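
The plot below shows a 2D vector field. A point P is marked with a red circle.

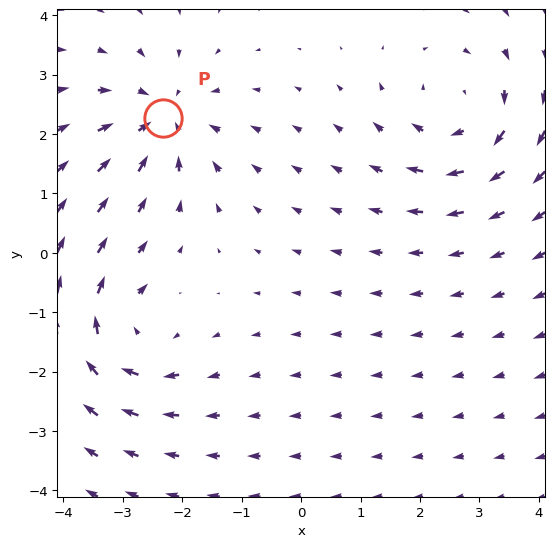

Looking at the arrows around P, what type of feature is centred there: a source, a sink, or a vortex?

At P (-2.3, 2.3) the arrows converge inward. Divergence about -5, curl ≈0 — negative divergence with near-zero curl is a sink.

sink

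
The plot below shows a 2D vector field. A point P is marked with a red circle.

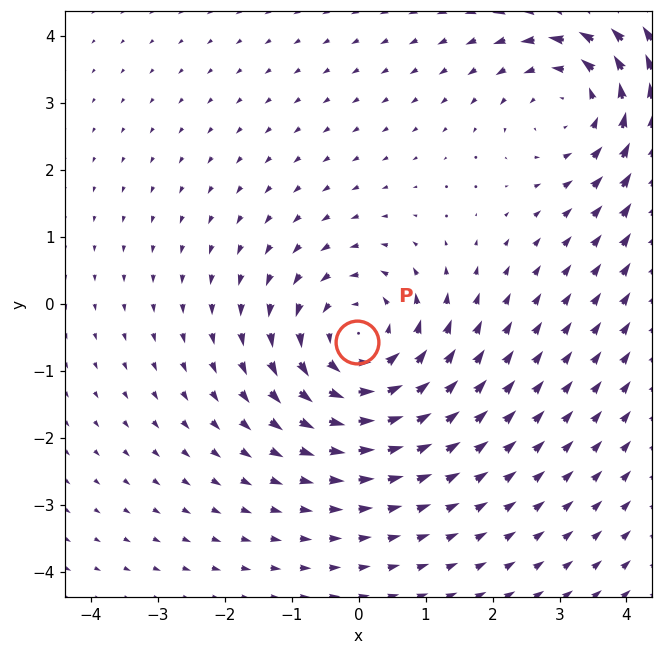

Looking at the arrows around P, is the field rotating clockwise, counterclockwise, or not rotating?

Near P at (-0.0, -0.6) the arrows circulate counterclockwise. The curl (z-component) there is about +4; positive curl means counterclockwise rotation.

counterclockwise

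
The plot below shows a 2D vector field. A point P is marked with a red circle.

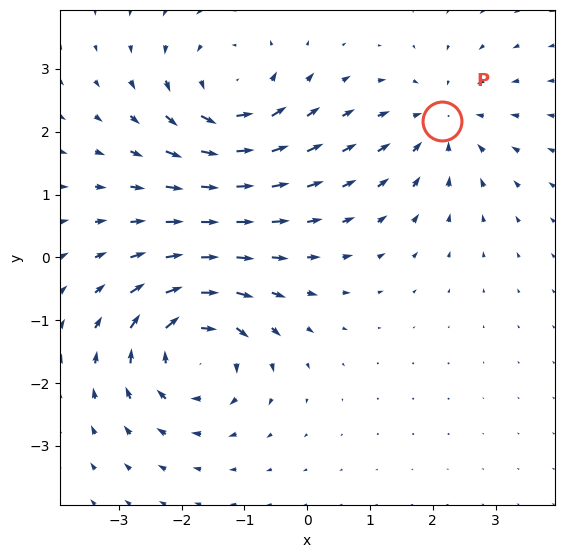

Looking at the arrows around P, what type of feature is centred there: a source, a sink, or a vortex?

At P (2.1, 2.2) the arrows converge inward. Divergence about -3, curl ≈0 — negative divergence with near-zero curl is a sink.

sink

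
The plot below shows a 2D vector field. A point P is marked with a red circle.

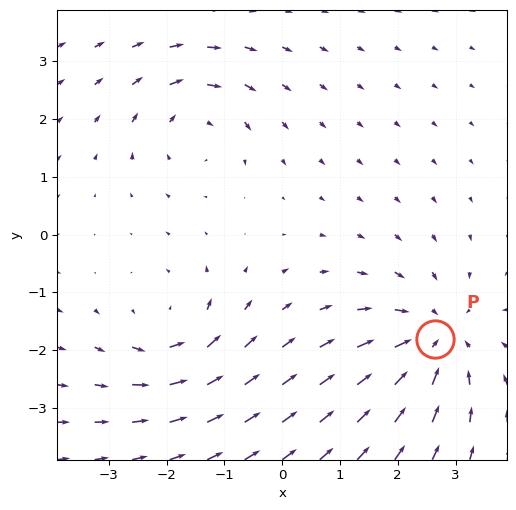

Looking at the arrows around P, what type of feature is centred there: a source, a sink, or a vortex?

sink

At P (2.6, -1.8) the arrows converge inward. Divergence about -4, curl ≈0 — negative divergence with near-zero curl is a sink.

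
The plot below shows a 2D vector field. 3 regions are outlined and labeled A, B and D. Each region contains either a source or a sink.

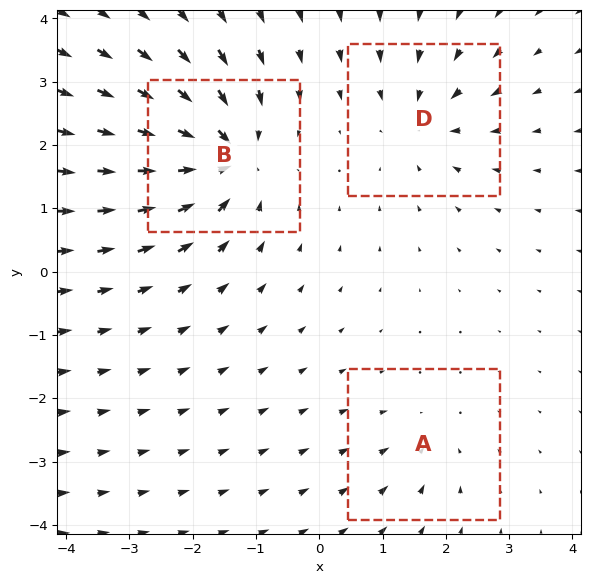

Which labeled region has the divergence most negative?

B

Divergence at each region's feature centre — A: about -2, B: about -6, D: about -4. Region B is most negative.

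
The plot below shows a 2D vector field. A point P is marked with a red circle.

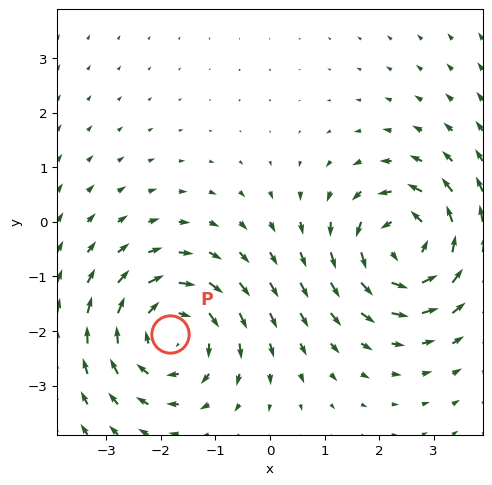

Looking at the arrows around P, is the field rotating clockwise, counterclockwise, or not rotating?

clockwise

Near P at (-1.8, -2.1) the arrows circulate clockwise. The curl (z-component) there is about -3; negative curl means clockwise rotation.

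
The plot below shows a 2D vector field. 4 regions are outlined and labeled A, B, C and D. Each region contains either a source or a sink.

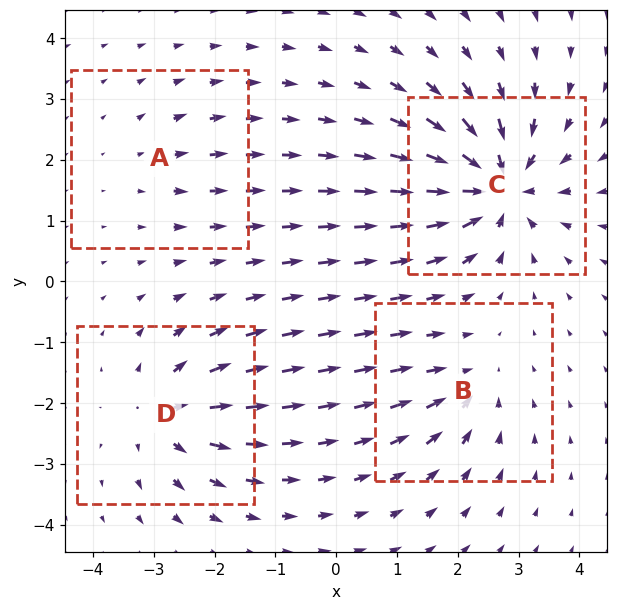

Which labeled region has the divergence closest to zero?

Divergence at each region's feature centre — A: about +2, B: about -4, C: about -9, D: about +6. Region A is closest to zero.

A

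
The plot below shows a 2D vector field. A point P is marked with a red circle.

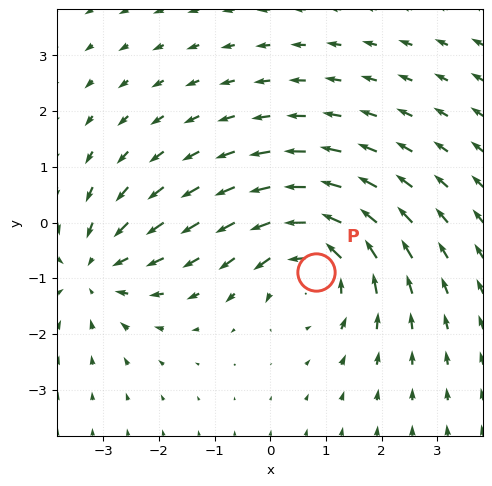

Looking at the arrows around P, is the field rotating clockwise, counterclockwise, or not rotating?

counterclockwise

Near P at (0.8, -0.9) the arrows circulate counterclockwise. The curl (z-component) there is about +3; positive curl means counterclockwise rotation.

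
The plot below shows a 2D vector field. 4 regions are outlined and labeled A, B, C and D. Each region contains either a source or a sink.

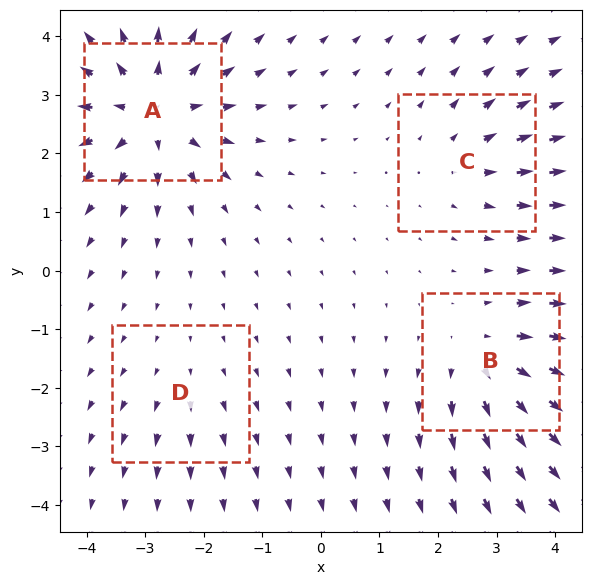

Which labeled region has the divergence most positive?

A

Divergence at each region's feature centre — A: about +7, B: about +5, C: about +3, D: about +2. Region A is most positive.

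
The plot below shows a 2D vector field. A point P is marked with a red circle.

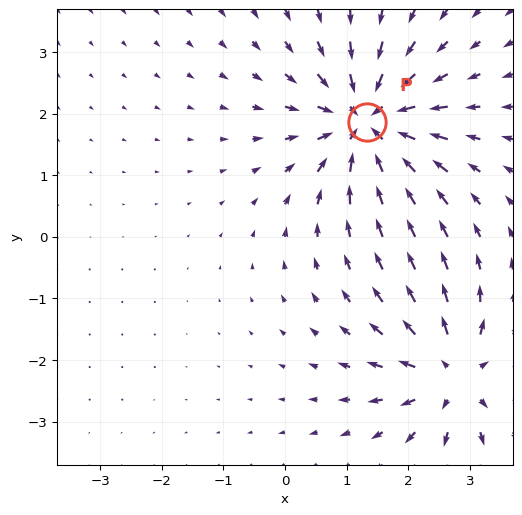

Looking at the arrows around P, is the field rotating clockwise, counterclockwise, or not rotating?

not rotating

Near P at (1.3, 1.9) the arrows show no circulation. The curl there is ≈0.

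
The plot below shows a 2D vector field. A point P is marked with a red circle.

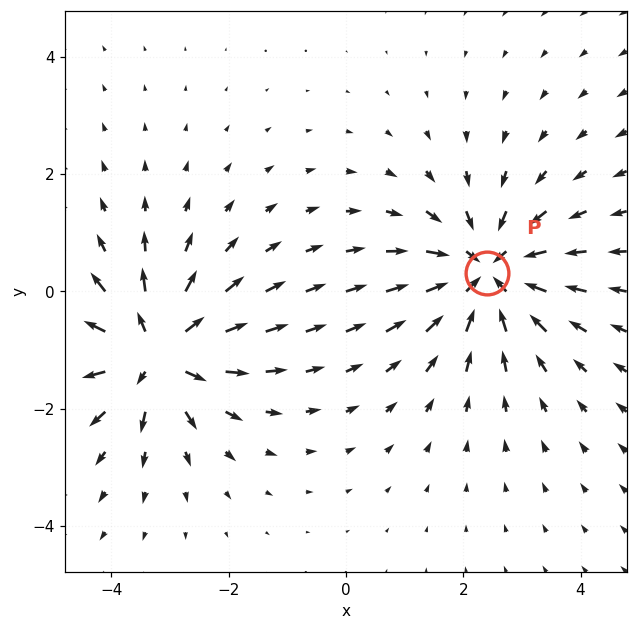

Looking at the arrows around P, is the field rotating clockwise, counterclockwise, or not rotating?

not rotating

Near P at (2.4, 0.3) the arrows show no circulation. The curl there is ≈0.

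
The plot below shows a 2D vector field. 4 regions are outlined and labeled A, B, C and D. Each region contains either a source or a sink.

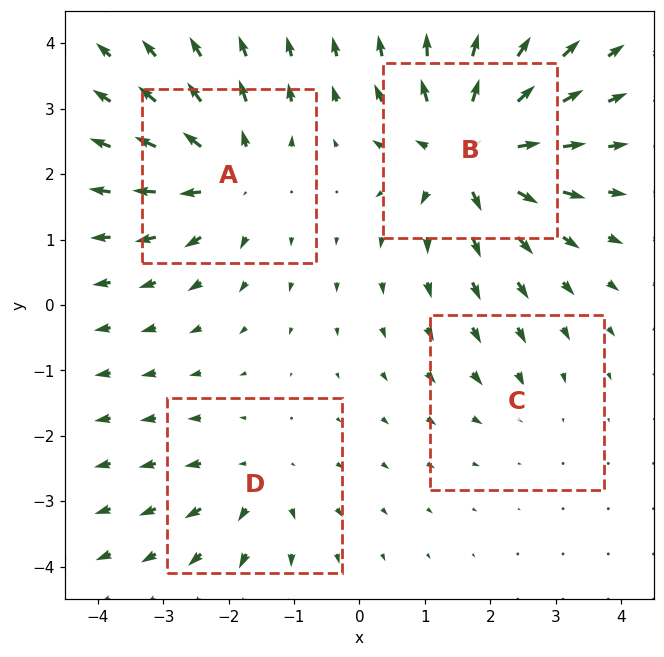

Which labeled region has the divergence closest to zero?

Divergence at each region's feature centre — A: about +6, B: about +8, C: about -2, D: about +4. Region C is closest to zero.

C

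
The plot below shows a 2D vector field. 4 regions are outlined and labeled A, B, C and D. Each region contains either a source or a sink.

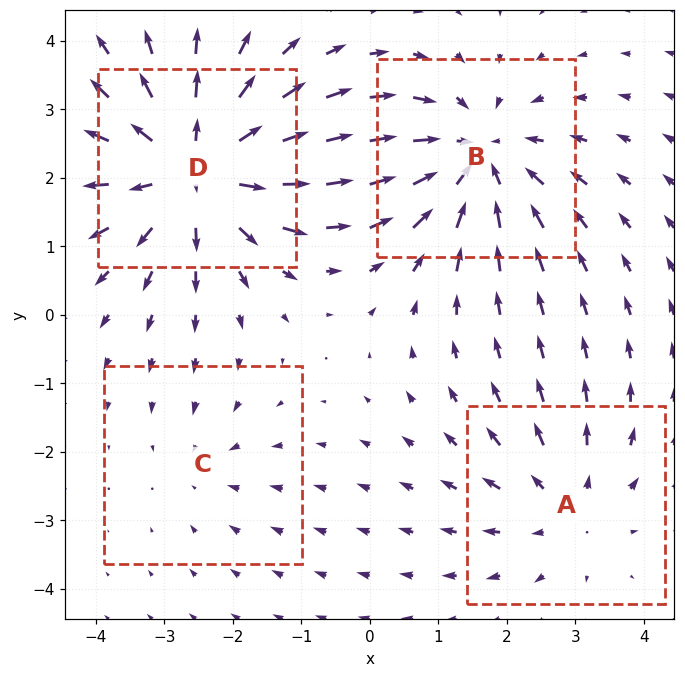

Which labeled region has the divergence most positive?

D

Divergence at each region's feature centre — A: about +3, B: about -5, C: about -2, D: about +6. Region D is most positive.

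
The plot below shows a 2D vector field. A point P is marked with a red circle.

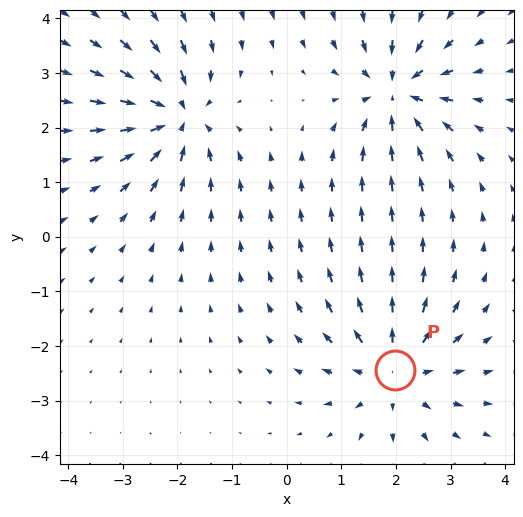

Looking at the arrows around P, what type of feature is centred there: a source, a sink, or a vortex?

source

At P (2.0, -2.4) the arrows spread outward. Divergence about +5, curl ≈0 — positive divergence with near-zero curl is a source.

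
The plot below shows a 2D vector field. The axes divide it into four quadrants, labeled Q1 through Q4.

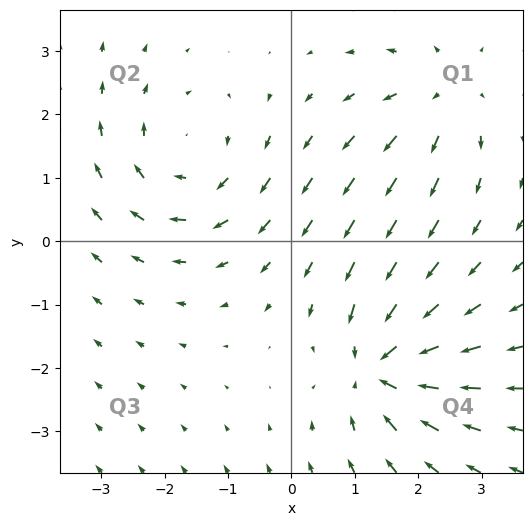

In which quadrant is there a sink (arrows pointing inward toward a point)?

The sink sits at approximately (1.4, -2.0), which lies in quadrant Q4. The divergence there is about -5, negative as expected for a sink.

Q4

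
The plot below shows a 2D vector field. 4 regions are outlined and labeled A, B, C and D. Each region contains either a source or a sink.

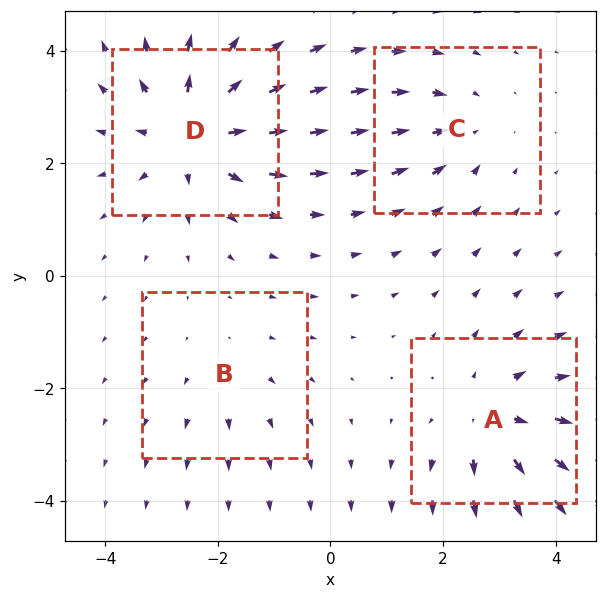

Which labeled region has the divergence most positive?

Divergence at each region's feature centre — A: about +5, B: about +2, C: about -3, D: about +6. Region D is most positive.

D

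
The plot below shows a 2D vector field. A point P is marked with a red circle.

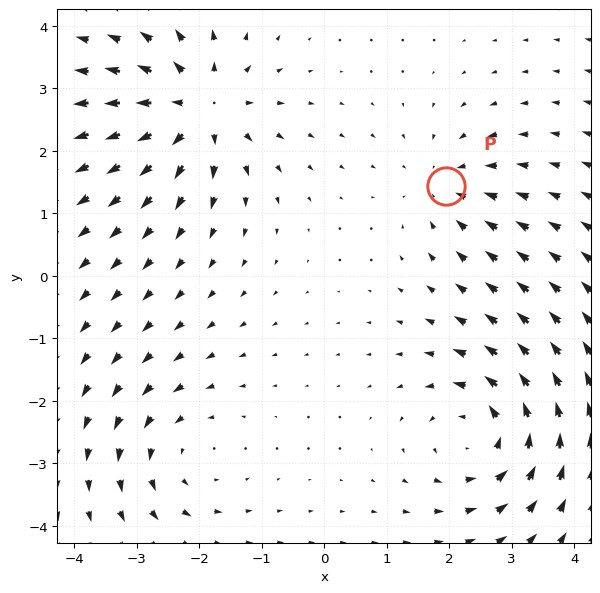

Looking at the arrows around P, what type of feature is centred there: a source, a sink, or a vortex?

At P (1.9, 1.4) the arrows converge inward. Divergence about -3, curl ≈0 — negative divergence with near-zero curl is a sink.

sink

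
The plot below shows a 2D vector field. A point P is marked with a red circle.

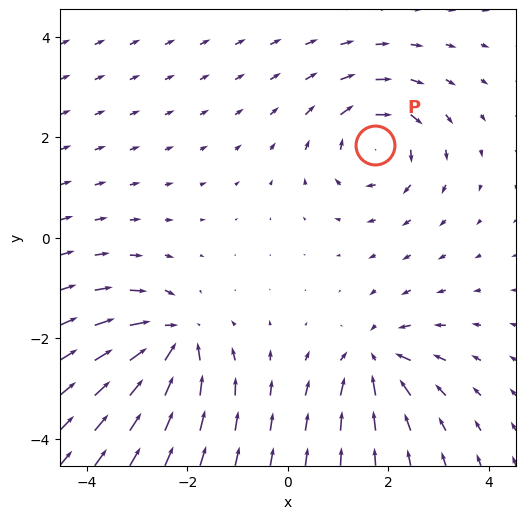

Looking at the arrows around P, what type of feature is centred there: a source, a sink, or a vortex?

At P (1.7, 1.8) the arrows circulate clockwise. Divergence ≈0, curl about -4 — near-zero divergence with nonzero curl is a vortex.

vortex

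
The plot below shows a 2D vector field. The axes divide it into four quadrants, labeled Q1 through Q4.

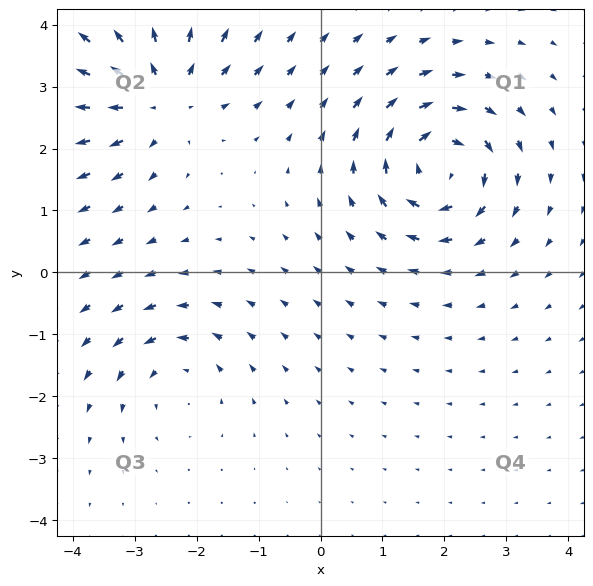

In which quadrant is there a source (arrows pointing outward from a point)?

The source sits at approximately (-2.6, 2.9), which lies in quadrant Q2. The divergence there is about +5, positive as expected for a source.

Q2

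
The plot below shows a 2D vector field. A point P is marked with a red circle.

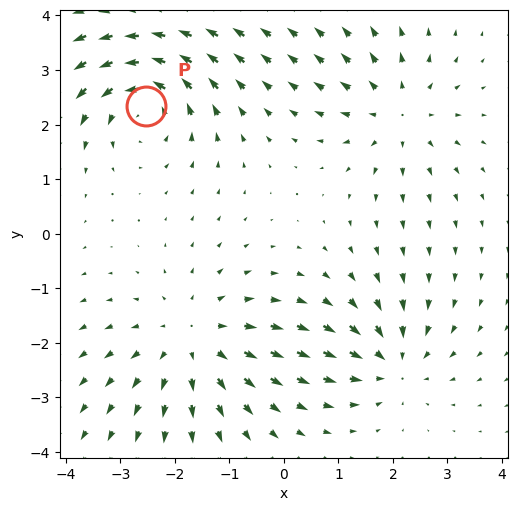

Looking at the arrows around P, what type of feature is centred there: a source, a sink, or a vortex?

At P (-2.5, 2.3) the arrows circulate counterclockwise. Divergence ≈0, curl about +6 — near-zero divergence with nonzero curl is a vortex.

vortex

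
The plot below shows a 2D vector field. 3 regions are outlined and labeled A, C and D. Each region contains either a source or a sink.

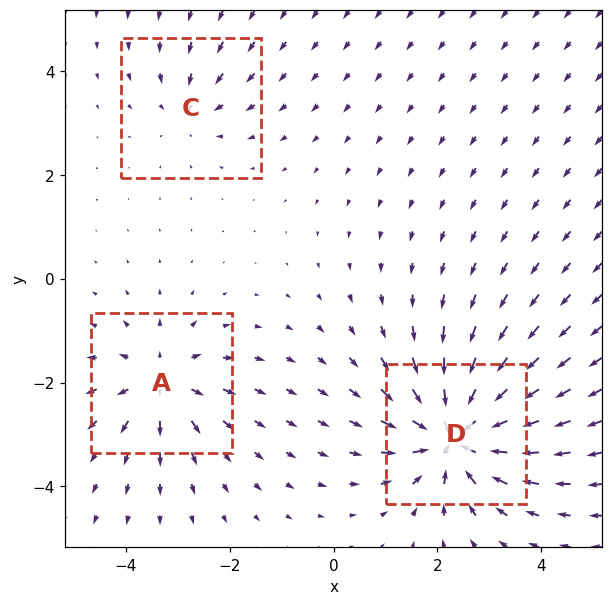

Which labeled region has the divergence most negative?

D

Divergence at each region's feature centre — A: about +4, C: about -2, D: about -6. Region D is most negative.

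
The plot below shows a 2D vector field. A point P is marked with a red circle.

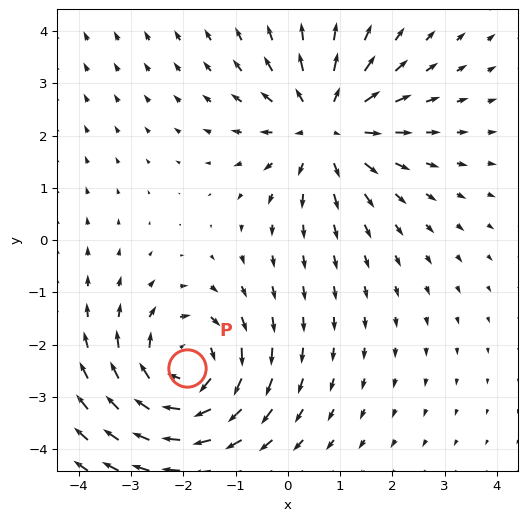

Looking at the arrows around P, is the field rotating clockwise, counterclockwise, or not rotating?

clockwise

Near P at (-1.9, -2.5) the arrows circulate clockwise. The curl (z-component) there is about -4; negative curl means clockwise rotation.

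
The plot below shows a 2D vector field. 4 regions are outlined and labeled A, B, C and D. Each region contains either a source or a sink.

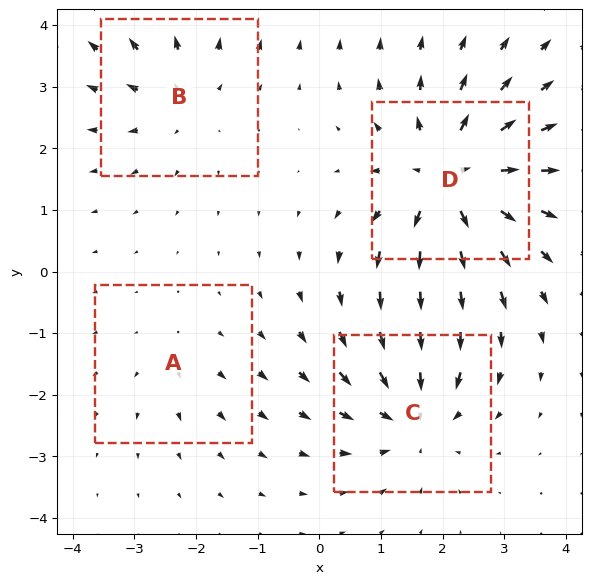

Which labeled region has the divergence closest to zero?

A

Divergence at each region's feature centre — A: about +2, B: about +3, C: about -5, D: about +7. Region A is closest to zero.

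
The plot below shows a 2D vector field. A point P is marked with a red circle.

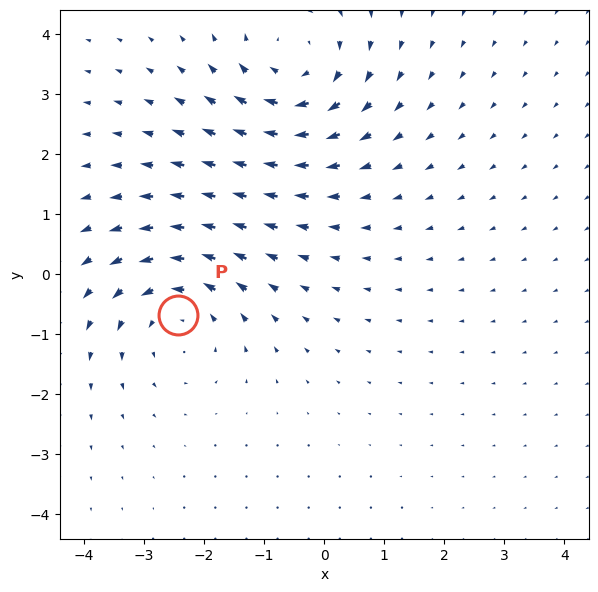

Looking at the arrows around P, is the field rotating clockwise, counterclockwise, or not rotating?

counterclockwise

Near P at (-2.4, -0.7) the arrows circulate counterclockwise. The curl (z-component) there is about +4; positive curl means counterclockwise rotation.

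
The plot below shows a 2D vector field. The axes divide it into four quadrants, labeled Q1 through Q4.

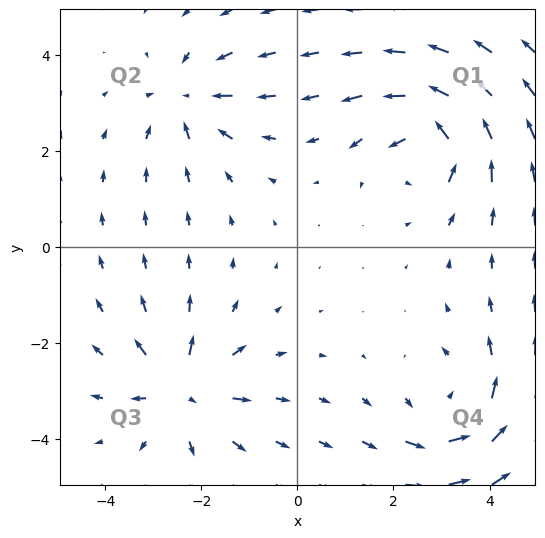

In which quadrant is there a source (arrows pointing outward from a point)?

The source sits at approximately (-2.4, -3.0), which lies in quadrant Q3. The divergence there is about +6, positive as expected for a source.

Q3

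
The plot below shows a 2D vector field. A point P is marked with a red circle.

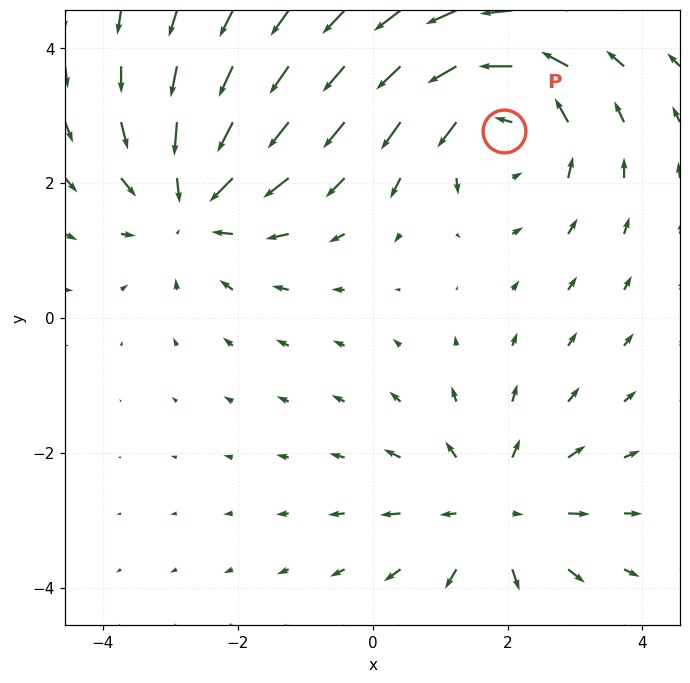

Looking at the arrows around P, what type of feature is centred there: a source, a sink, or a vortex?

vortex

At P (1.9, 2.8) the arrows circulate counterclockwise. Divergence ≈0, curl about +4 — near-zero divergence with nonzero curl is a vortex.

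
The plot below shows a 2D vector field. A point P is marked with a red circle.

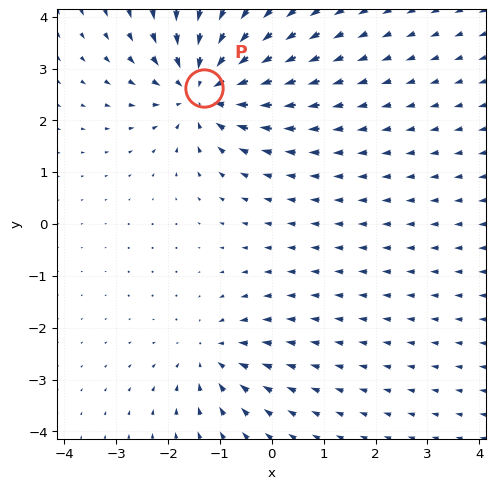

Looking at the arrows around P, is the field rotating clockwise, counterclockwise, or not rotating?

Near P at (-1.3, 2.6) the arrows show no circulation. The curl there is ≈0.

not rotating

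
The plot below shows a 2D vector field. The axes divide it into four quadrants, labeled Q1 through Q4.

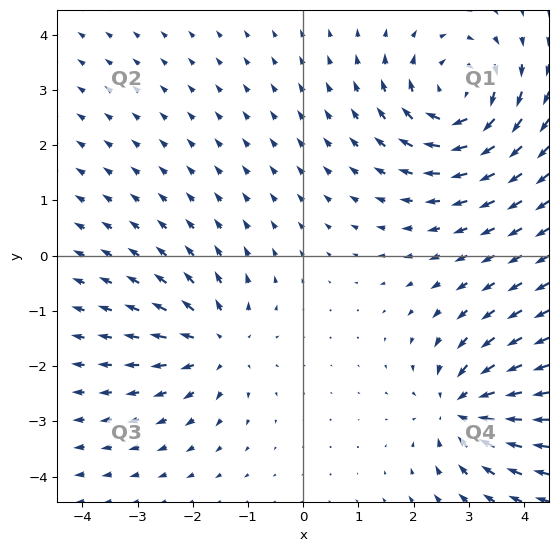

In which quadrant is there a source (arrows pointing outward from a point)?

The source sits at approximately (-1.6, -1.6), which lies in quadrant Q3. The divergence there is about +4, positive as expected for a source.

Q3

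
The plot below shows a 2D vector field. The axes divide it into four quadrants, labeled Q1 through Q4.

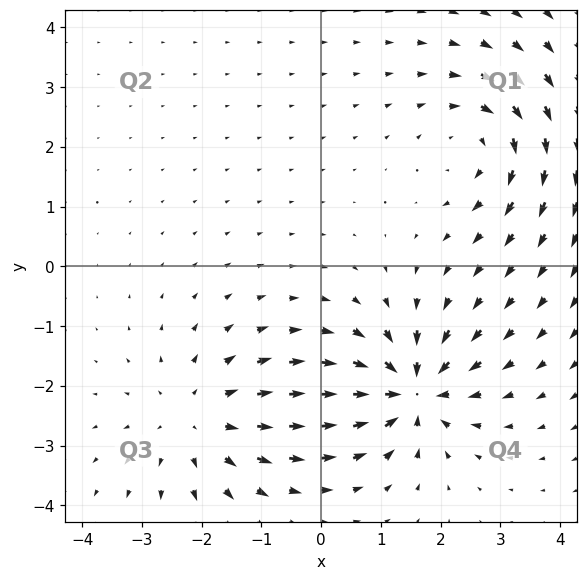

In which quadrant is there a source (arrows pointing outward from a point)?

The source sits at approximately (-2.0, -2.6), which lies in quadrant Q3. The divergence there is about +3, positive as expected for a source.

Q3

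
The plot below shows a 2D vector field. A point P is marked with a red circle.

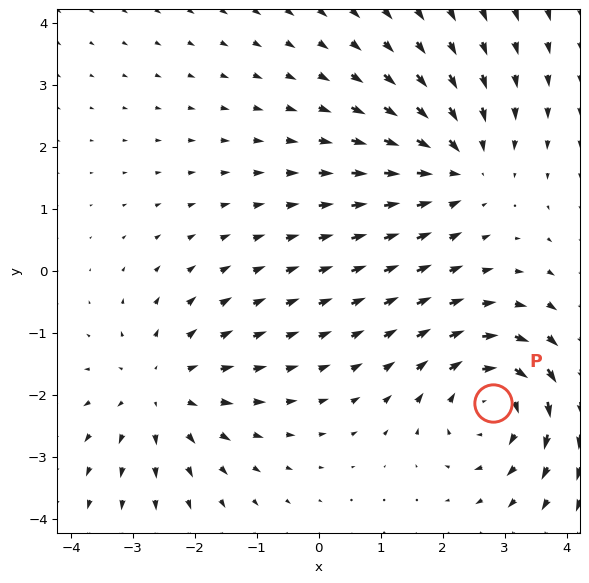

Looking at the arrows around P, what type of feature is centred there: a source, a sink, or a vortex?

At P (2.8, -2.1) the arrows circulate clockwise. Divergence ≈0, curl about -5 — near-zero divergence with nonzero curl is a vortex.

vortex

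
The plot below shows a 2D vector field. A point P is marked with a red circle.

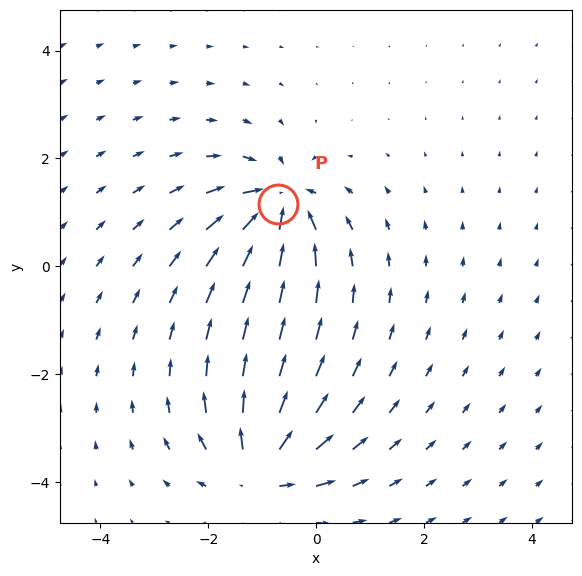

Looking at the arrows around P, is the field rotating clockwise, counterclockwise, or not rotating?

not rotating

Near P at (-0.7, 1.1) the arrows show no circulation. The curl there is ≈0.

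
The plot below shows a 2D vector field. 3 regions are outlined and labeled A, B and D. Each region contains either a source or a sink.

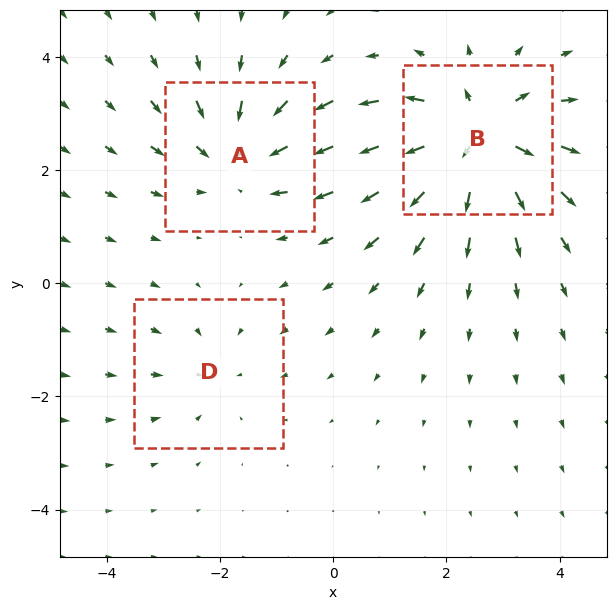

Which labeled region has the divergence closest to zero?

Divergence at each region's feature centre — A: about -3, B: about +5, D: about -2. Region D is closest to zero.

D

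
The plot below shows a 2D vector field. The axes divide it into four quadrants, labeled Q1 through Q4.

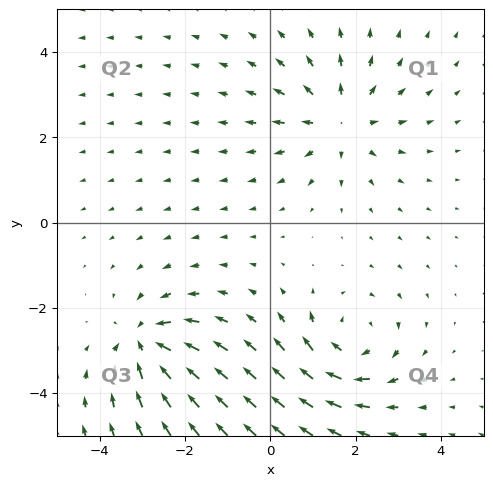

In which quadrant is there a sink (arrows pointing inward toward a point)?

Q3

The sink sits at approximately (-2.9, -2.8), which lies in quadrant Q3. The divergence there is about -4, negative as expected for a sink.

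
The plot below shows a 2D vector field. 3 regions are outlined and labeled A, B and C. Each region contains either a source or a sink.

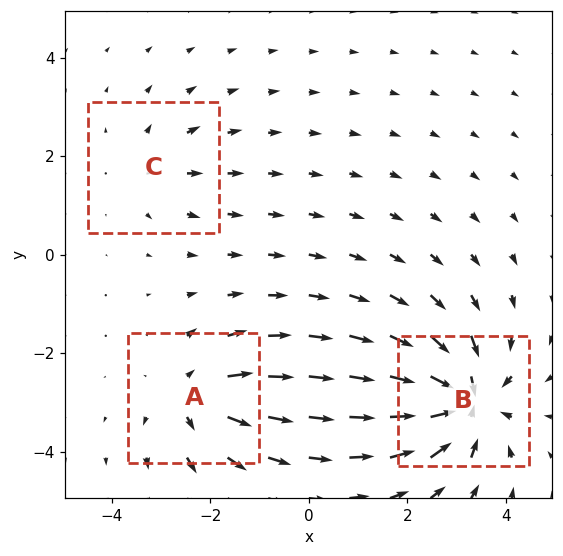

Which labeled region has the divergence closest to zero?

Divergence at each region's feature centre — A: about +4, B: about -6, C: about +2. Region C is closest to zero.

C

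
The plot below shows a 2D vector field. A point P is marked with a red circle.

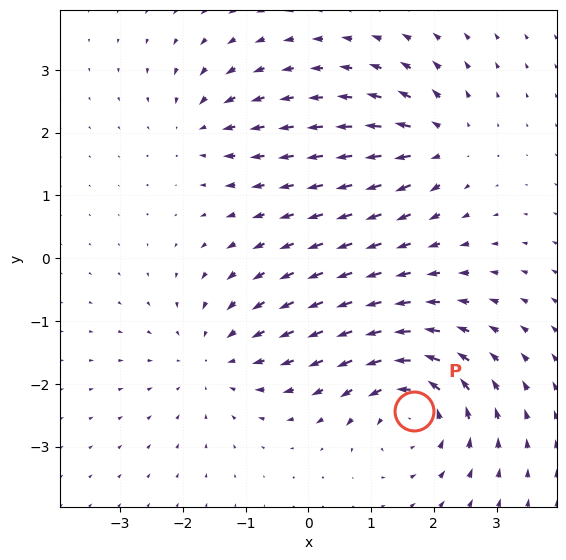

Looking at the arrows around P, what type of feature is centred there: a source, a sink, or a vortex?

vortex

At P (1.7, -2.4) the arrows circulate counterclockwise. Divergence ≈0, curl about +6 — near-zero divergence with nonzero curl is a vortex.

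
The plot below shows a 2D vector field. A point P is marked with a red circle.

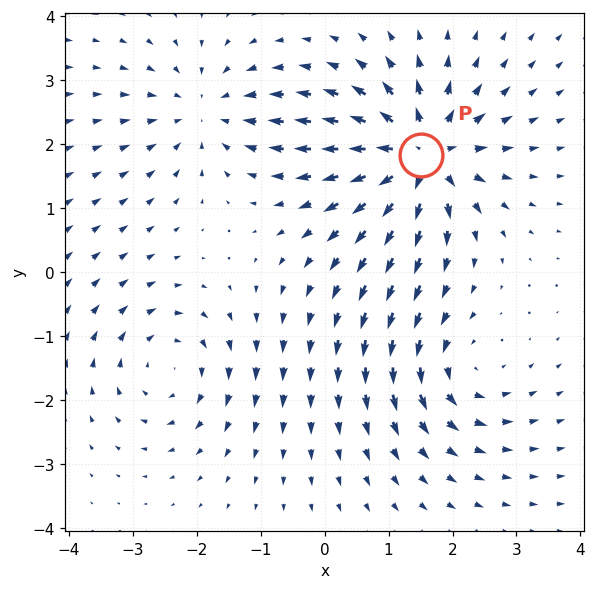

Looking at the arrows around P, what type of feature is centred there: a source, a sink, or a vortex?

source

At P (1.5, 1.8) the arrows spread outward. Divergence about +6, curl ≈0 — positive divergence with near-zero curl is a source.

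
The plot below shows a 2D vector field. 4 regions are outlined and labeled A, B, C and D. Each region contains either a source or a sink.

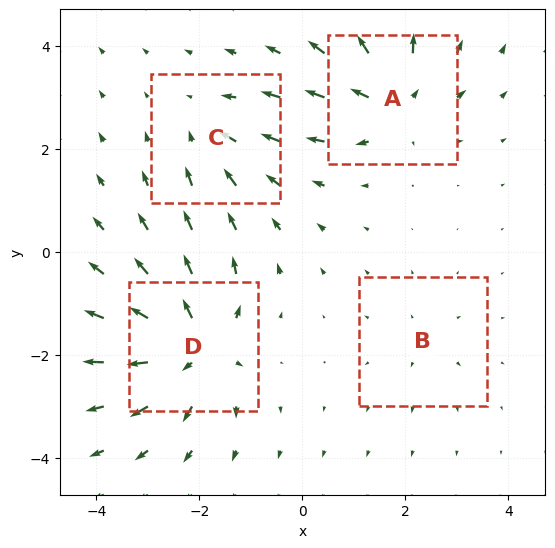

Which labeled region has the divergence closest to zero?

Divergence at each region's feature centre — A: about +7, B: about +2, C: about -4, D: about +8. Region B is closest to zero.

B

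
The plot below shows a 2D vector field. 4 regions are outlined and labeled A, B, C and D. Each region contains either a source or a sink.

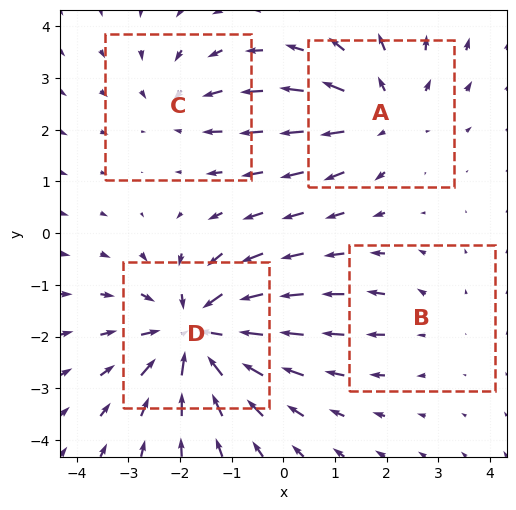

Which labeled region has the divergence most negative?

D

Divergence at each region's feature centre — A: about +4, B: about +2, C: about -3, D: about -6. Region D is most negative.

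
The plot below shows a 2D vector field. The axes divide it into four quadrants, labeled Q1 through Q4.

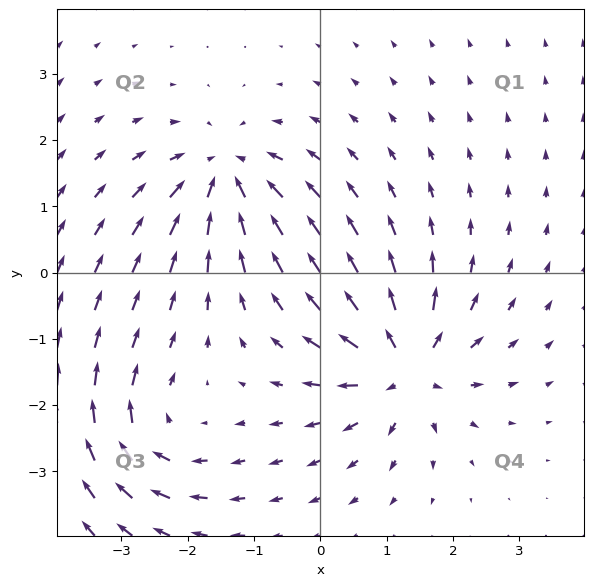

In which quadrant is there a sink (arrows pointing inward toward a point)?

Q2

The sink sits at approximately (-1.4, 1.5), which lies in quadrant Q2. The divergence there is about -6, negative as expected for a sink.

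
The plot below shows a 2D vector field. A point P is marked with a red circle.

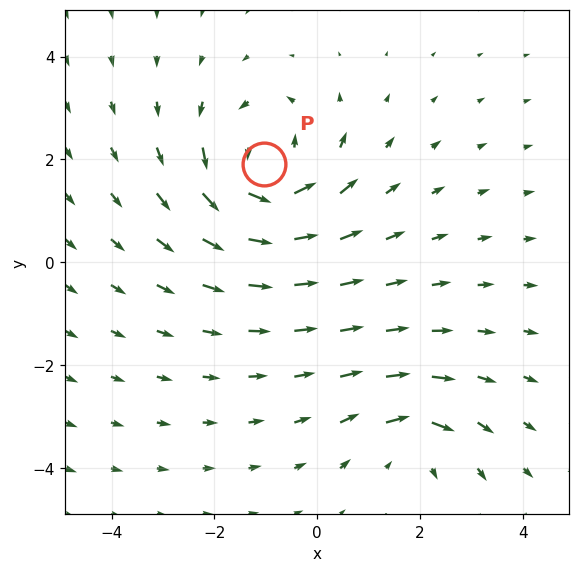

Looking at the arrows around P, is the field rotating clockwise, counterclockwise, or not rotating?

Near P at (-1.0, 1.9) the arrows circulate counterclockwise. The curl (z-component) there is about +4; positive curl means counterclockwise rotation.

counterclockwise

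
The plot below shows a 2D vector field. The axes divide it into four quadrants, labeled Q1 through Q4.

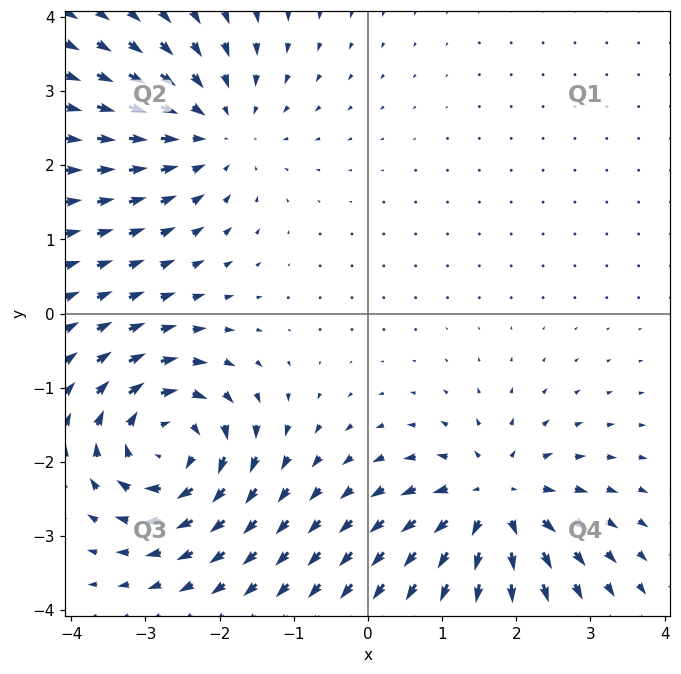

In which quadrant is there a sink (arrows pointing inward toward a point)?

The sink sits at approximately (-2.1, 2.5), which lies in quadrant Q2. The divergence there is about -4, negative as expected for a sink.

Q2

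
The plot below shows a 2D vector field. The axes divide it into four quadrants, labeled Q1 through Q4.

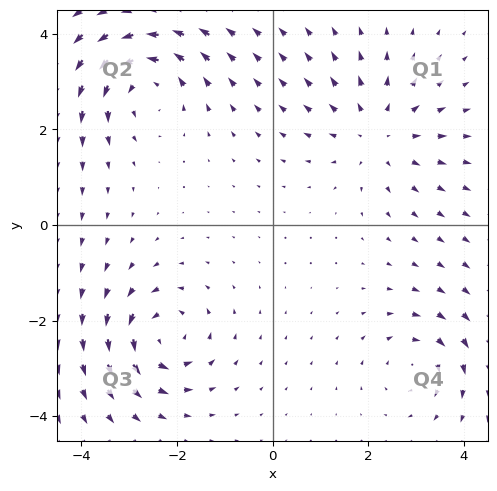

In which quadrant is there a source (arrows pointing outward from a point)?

The source sits at approximately (2.2, 1.9), which lies in quadrant Q1. The divergence there is about +3, positive as expected for a source.

Q1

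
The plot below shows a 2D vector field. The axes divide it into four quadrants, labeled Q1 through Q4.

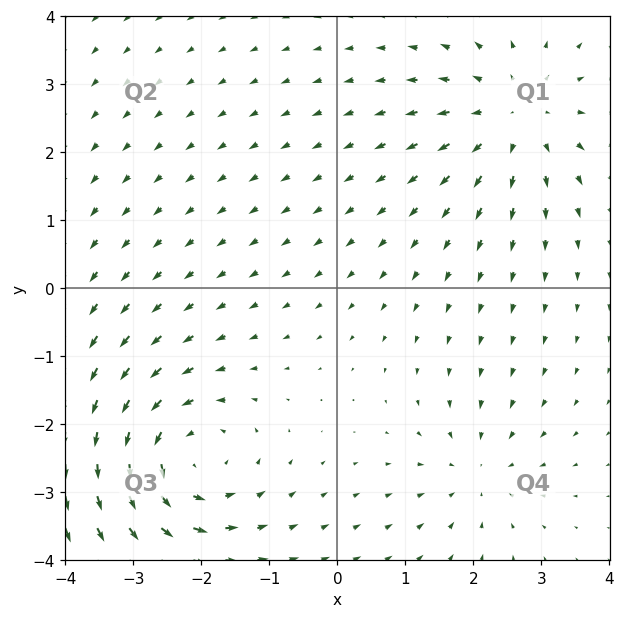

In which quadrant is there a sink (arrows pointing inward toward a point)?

Q4

The sink sits at approximately (2.1, -2.7), which lies in quadrant Q4. The divergence there is about -3, negative as expected for a sink.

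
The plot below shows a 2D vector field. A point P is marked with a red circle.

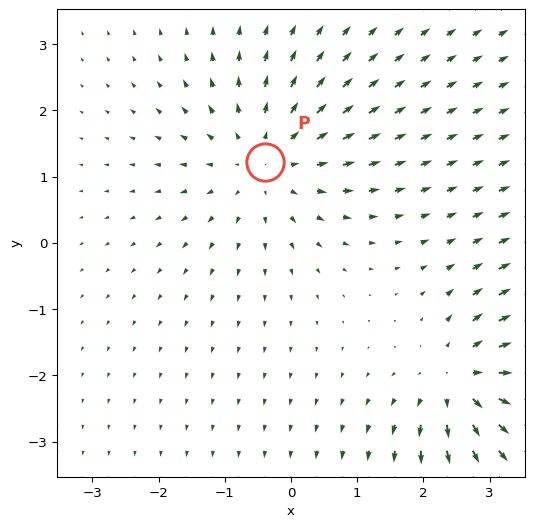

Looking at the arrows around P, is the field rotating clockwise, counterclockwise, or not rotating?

Near P at (-0.4, 1.2) the arrows show no circulation. The curl there is ≈0.

not rotating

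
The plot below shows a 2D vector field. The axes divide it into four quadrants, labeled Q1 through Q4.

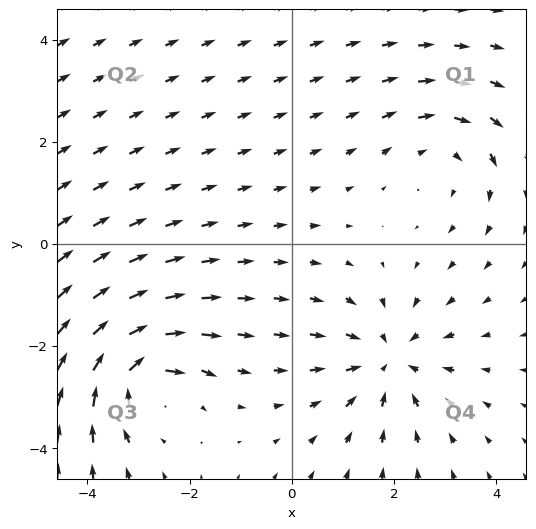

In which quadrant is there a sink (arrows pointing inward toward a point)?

The sink sits at approximately (1.9, -2.3), which lies in quadrant Q4. The divergence there is about -4, negative as expected for a sink.

Q4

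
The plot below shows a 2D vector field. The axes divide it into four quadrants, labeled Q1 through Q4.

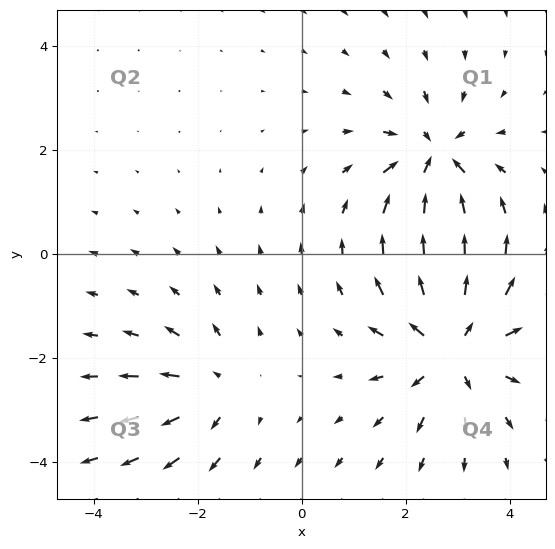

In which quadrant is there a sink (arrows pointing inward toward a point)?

The sink sits at approximately (2.6, 1.8), which lies in quadrant Q1. The divergence there is about -5, negative as expected for a sink.

Q1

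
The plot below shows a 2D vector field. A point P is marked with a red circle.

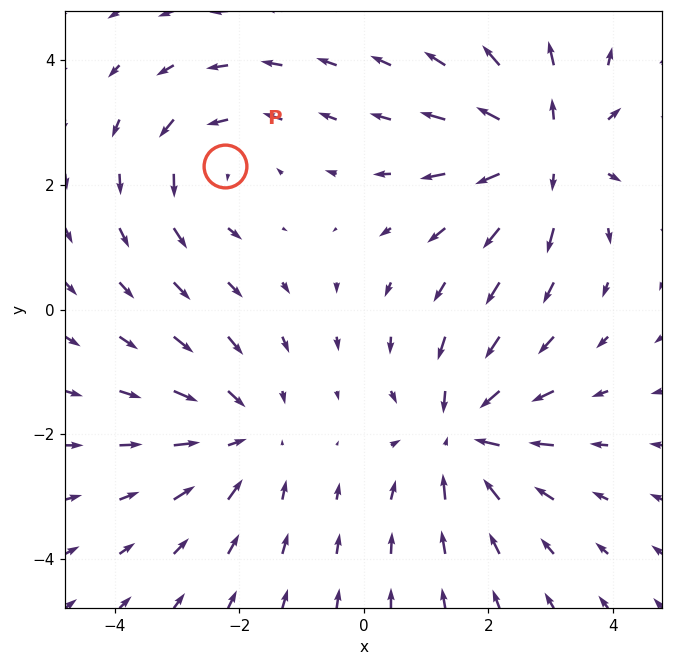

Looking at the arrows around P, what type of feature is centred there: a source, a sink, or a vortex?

At P (-2.2, 2.3) the arrows circulate counterclockwise. Divergence ≈0, curl about +3 — near-zero divergence with nonzero curl is a vortex.

vortex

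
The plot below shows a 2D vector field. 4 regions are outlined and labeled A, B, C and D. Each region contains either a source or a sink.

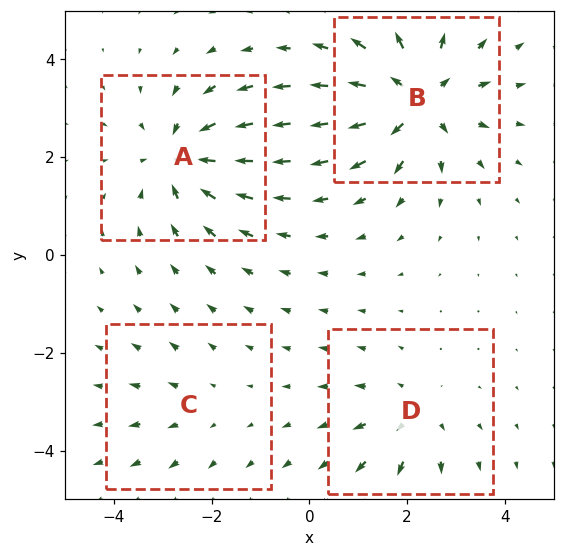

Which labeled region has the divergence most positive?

B

Divergence at each region's feature centre — A: about -5, B: about +7, C: about +2, D: about +4. Region B is most positive.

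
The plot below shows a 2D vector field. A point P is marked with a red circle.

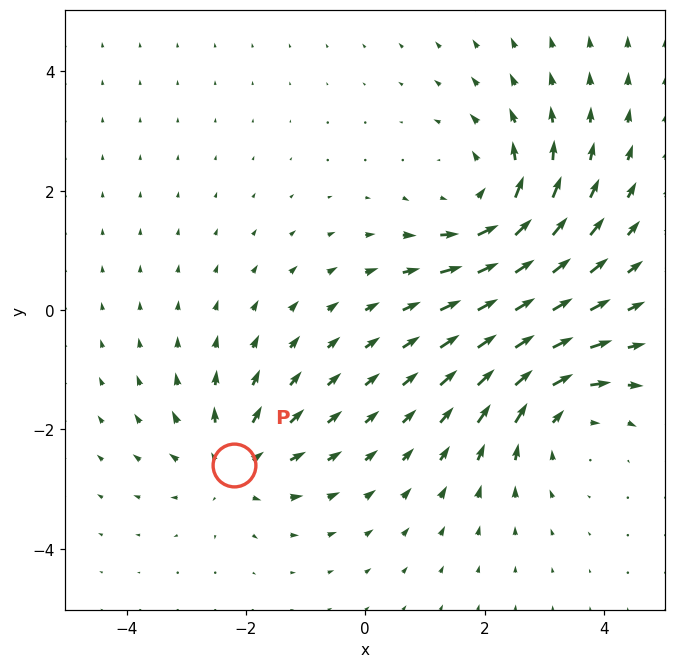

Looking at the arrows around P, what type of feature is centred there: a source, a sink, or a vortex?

source

At P (-2.2, -2.6) the arrows spread outward. Divergence about +4, curl ≈0 — positive divergence with near-zero curl is a source.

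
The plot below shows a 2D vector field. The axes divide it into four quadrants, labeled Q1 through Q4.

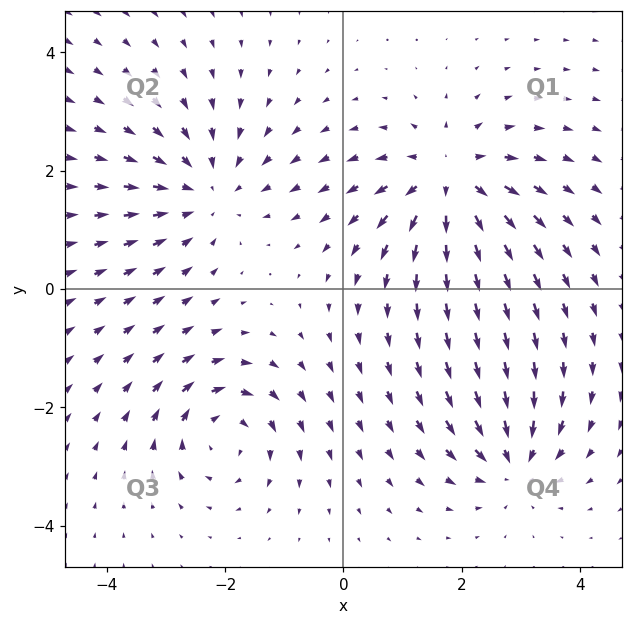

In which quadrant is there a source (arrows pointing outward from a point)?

The source sits at approximately (1.8, 1.8), which lies in quadrant Q1. The divergence there is about +6, positive as expected for a source.

Q1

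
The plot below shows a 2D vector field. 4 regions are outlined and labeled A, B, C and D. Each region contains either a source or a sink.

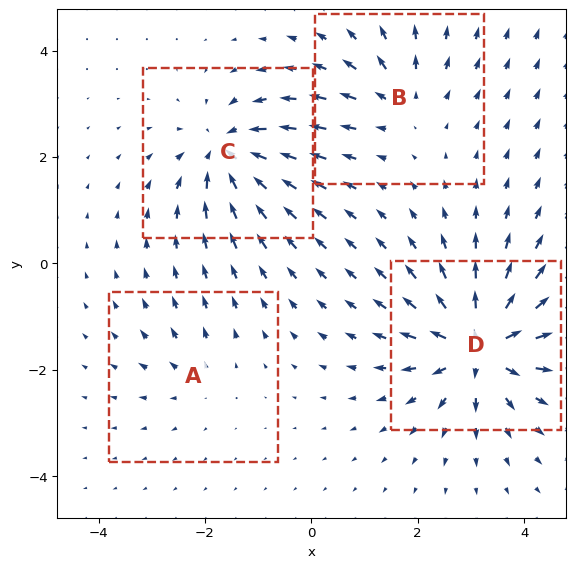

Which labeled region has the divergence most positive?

Divergence at each region's feature centre — A: about +3, B: about +4, C: about -6, D: about +8. Region D is most positive.

D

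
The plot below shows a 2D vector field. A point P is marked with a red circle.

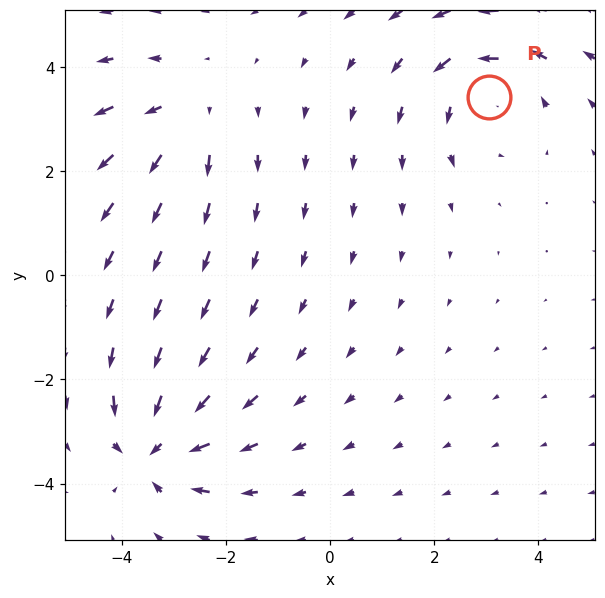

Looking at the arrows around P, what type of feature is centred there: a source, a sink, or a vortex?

At P (3.0, 3.4) the arrows circulate counterclockwise. Divergence ≈0, curl about +4 — near-zero divergence with nonzero curl is a vortex.

vortex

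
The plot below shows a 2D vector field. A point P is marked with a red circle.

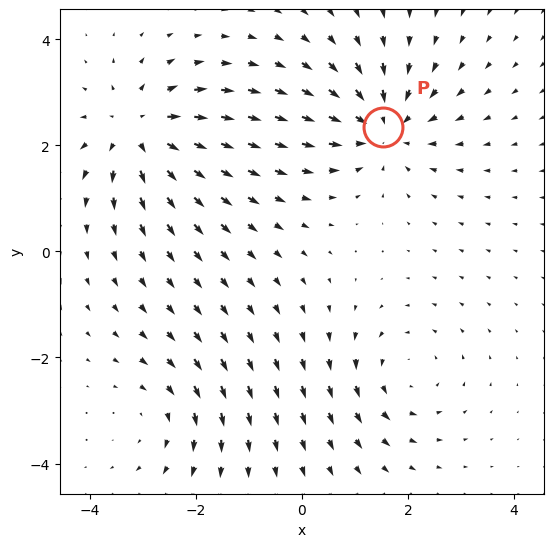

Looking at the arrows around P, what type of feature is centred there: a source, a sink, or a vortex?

At P (1.5, 2.3) the arrows converge inward. Divergence about -4, curl ≈0 — negative divergence with near-zero curl is a sink.

sink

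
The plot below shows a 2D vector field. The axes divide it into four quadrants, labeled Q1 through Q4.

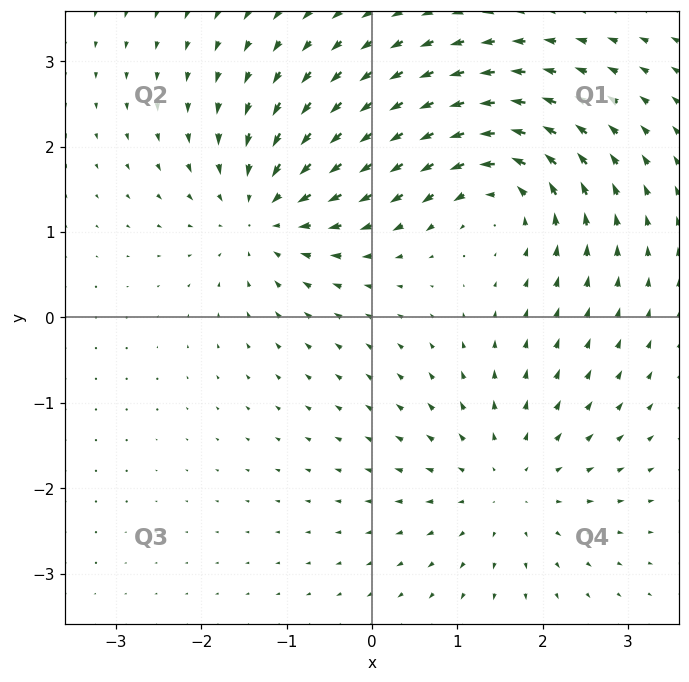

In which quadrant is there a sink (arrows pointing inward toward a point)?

The sink sits at approximately (-1.3, 1.2), which lies in quadrant Q2. The divergence there is about -6, negative as expected for a sink.

Q2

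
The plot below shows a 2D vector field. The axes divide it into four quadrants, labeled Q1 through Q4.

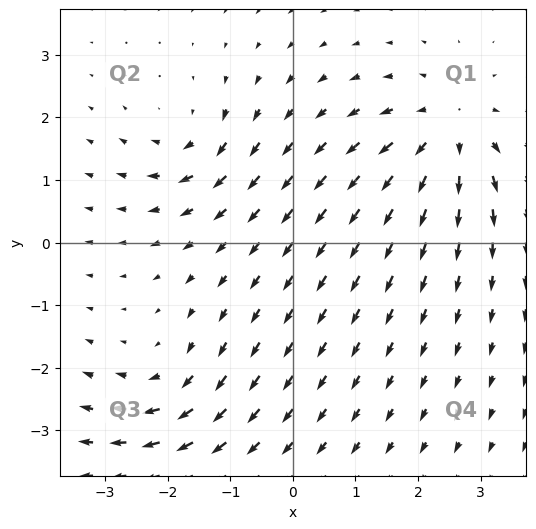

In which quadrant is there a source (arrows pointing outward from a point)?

Q1

The source sits at approximately (2.5, 1.8), which lies in quadrant Q1. The divergence there is about +5, positive as expected for a source.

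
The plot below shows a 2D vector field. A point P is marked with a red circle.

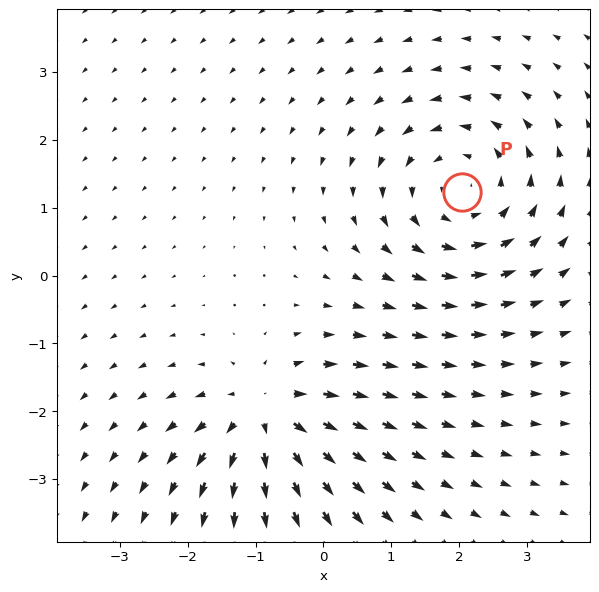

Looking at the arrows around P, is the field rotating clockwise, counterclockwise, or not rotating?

Near P at (2.0, 1.2) the arrows circulate counterclockwise. The curl (z-component) there is about +3; positive curl means counterclockwise rotation.

counterclockwise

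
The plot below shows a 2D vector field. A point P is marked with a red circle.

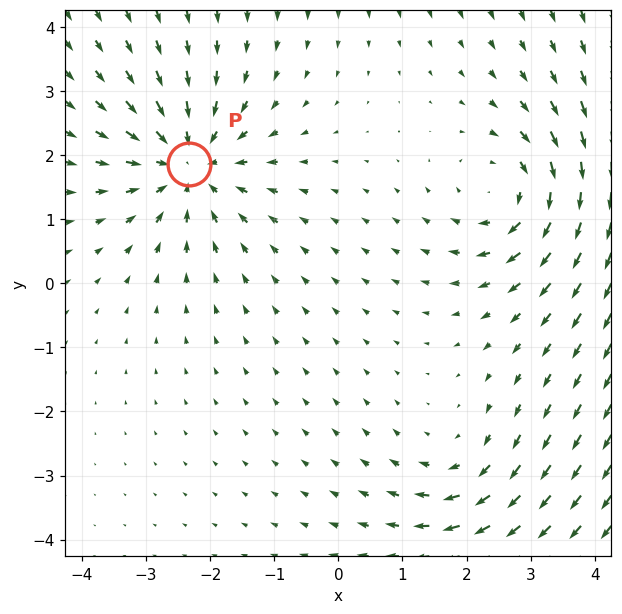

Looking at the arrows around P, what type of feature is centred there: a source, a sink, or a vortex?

At P (-2.3, 1.9) the arrows converge inward. Divergence about -5, curl ≈0 — negative divergence with near-zero curl is a sink.

sink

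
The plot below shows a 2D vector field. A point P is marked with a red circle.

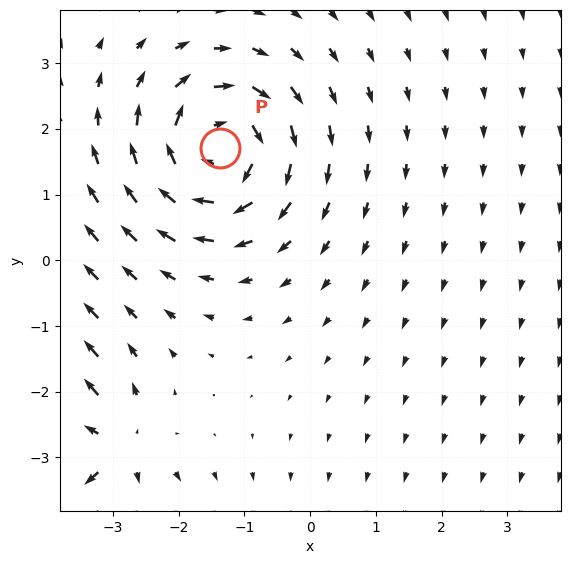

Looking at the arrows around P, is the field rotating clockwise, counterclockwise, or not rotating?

Near P at (-1.4, 1.7) the arrows circulate clockwise. The curl (z-component) there is about -6; negative curl means clockwise rotation.

clockwise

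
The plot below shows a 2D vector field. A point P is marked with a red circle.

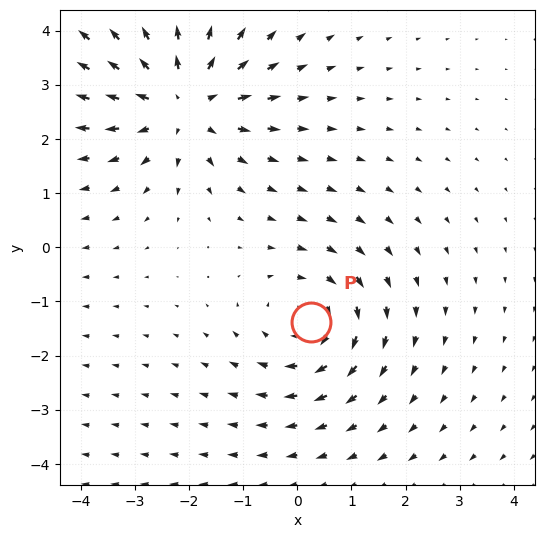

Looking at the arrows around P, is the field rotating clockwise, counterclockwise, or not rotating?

clockwise

Near P at (0.2, -1.4) the arrows circulate clockwise. The curl (z-component) there is about -2; negative curl means clockwise rotation.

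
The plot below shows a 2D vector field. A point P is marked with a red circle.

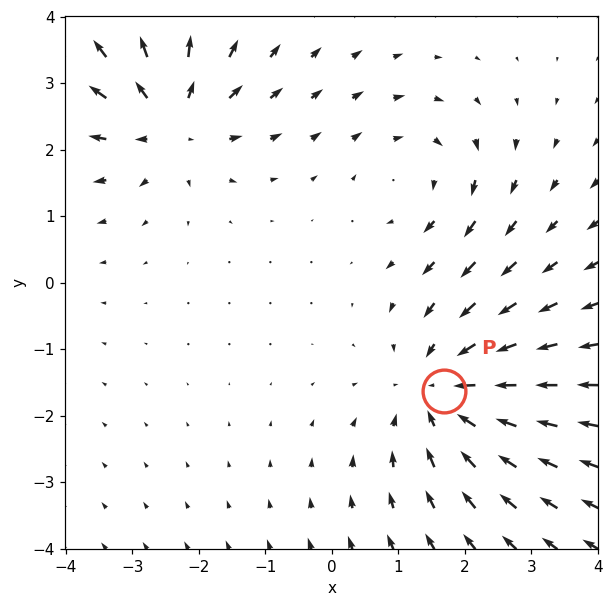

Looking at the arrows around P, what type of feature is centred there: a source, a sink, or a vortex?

sink

At P (1.7, -1.6) the arrows converge inward. Divergence about -4, curl ≈0 — negative divergence with near-zero curl is a sink.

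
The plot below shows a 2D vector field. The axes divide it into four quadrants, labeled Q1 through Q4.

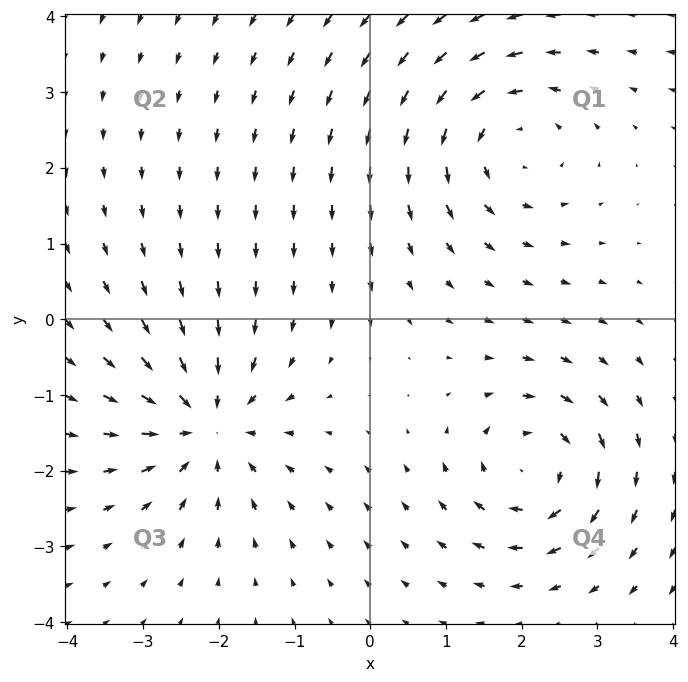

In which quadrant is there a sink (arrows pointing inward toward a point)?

The sink sits at approximately (-2.2, -1.4), which lies in quadrant Q3. The divergence there is about -4, negative as expected for a sink.

Q3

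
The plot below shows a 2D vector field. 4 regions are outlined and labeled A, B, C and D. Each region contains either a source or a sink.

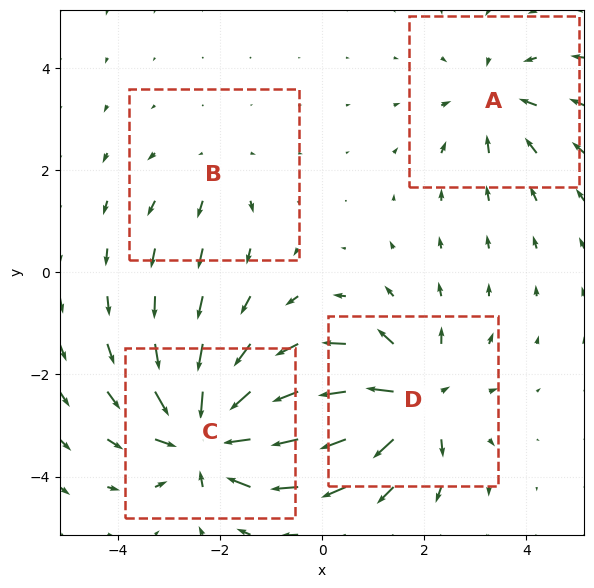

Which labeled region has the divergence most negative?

C

Divergence at each region's feature centre — A: about -4, B: about +2, C: about -8, D: about +6. Region C is most negative.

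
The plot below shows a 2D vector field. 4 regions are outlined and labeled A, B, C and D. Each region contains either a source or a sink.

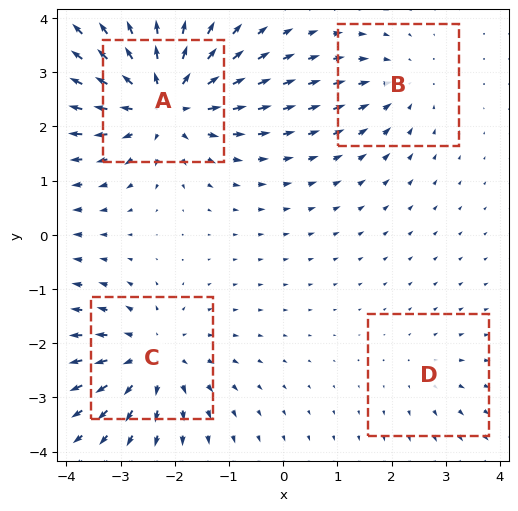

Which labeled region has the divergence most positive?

A

Divergence at each region's feature centre — A: about +7, B: about -3, C: about +5, D: about +2. Region A is most positive.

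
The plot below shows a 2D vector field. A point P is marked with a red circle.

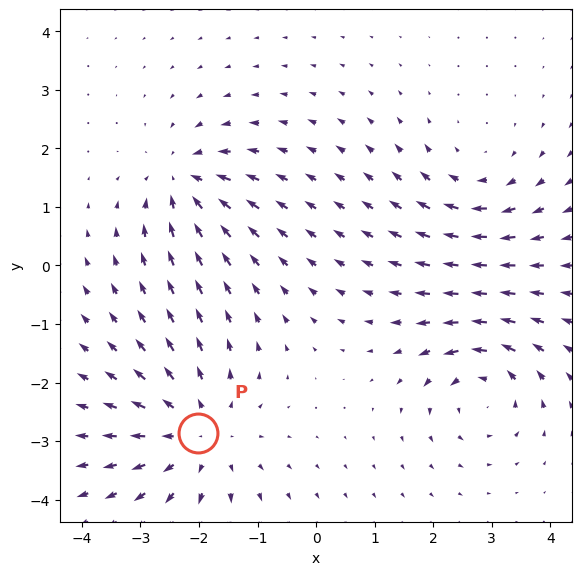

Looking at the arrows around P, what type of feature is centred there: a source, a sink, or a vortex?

At P (-2.0, -2.9) the arrows spread outward. Divergence about +3, curl ≈0 — positive divergence with near-zero curl is a source.

source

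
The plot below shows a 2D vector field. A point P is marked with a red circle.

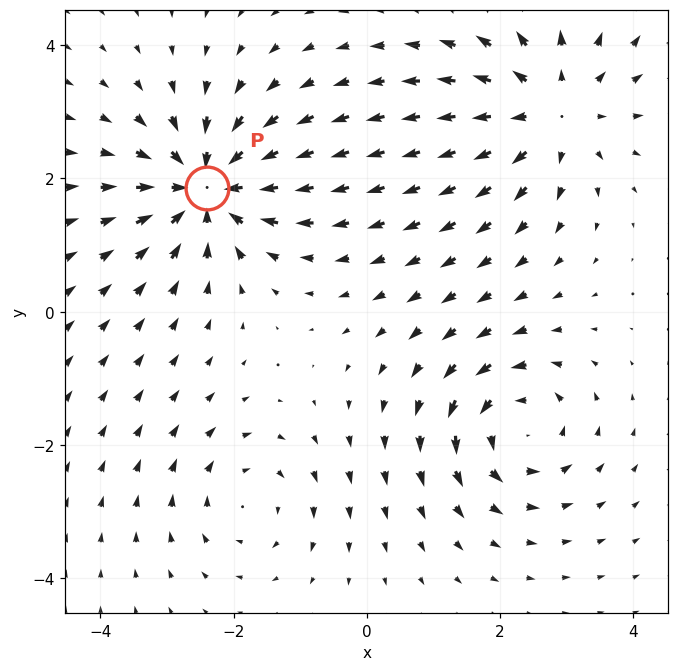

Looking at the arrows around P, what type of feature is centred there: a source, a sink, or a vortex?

sink

At P (-2.4, 1.9) the arrows converge inward. Divergence about -5, curl ≈0 — negative divergence with near-zero curl is a sink.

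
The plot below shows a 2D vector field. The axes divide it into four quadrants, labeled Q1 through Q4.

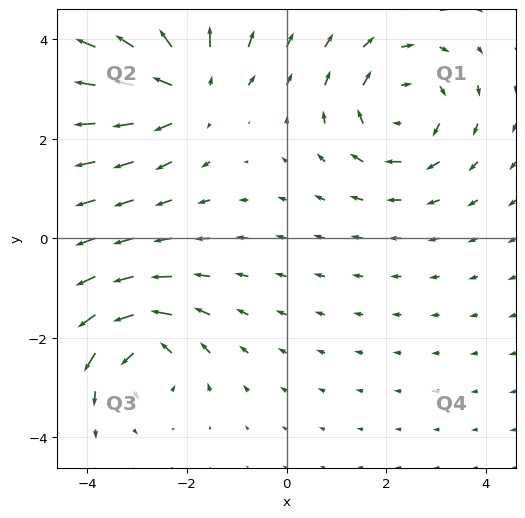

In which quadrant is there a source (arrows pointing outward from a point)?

Q2

The source sits at approximately (-1.9, 3.0), which lies in quadrant Q2. The divergence there is about +5, positive as expected for a source.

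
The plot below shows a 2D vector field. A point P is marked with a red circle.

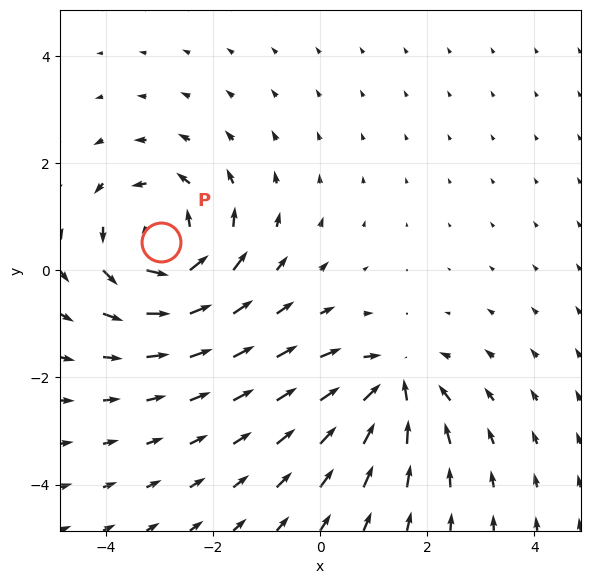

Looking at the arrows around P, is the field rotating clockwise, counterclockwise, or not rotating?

counterclockwise

Near P at (-3.0, 0.5) the arrows circulate counterclockwise. The curl (z-component) there is about +5; positive curl means counterclockwise rotation.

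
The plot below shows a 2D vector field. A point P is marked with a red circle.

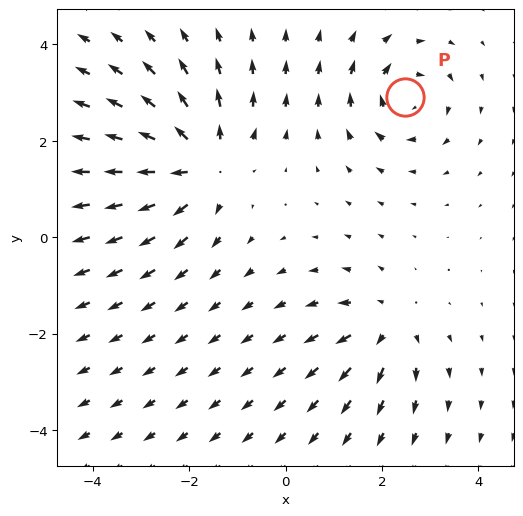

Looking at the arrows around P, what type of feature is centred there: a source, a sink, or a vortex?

At P (2.5, 2.9) the arrows circulate clockwise. Divergence ≈0, curl about -4 — near-zero divergence with nonzero curl is a vortex.

vortex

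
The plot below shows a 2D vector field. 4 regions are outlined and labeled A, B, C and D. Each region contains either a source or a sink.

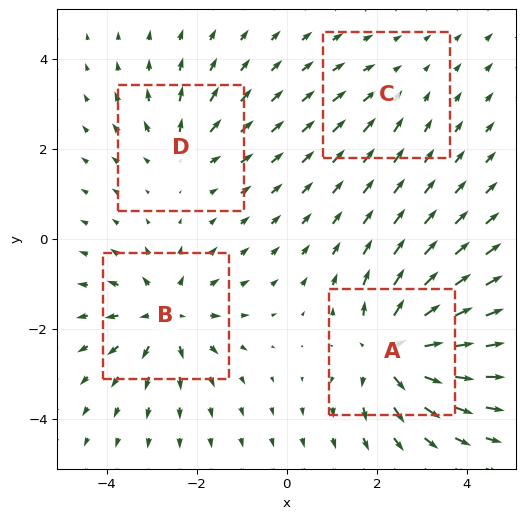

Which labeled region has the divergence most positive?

Divergence at each region's feature centre — A: about +7, B: about +5, C: about -2, D: about +4. Region A is most positive.

A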